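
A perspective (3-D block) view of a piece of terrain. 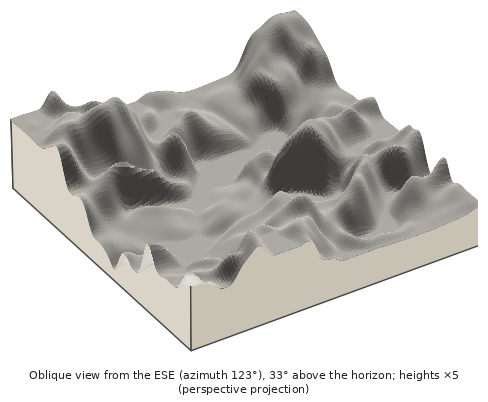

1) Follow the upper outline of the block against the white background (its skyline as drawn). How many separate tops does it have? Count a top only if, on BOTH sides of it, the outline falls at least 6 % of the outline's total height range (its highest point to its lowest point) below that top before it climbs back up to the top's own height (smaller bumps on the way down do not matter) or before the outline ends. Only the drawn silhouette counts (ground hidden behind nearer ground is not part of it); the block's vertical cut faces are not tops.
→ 3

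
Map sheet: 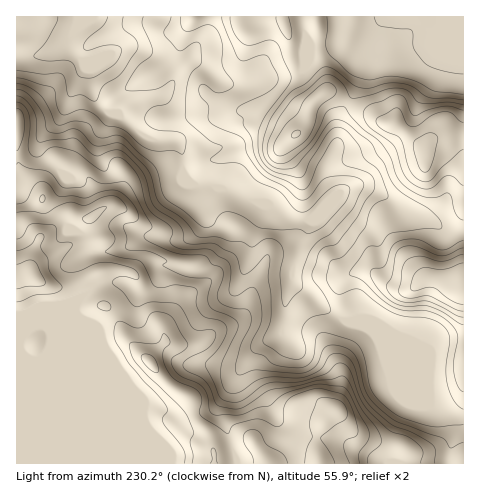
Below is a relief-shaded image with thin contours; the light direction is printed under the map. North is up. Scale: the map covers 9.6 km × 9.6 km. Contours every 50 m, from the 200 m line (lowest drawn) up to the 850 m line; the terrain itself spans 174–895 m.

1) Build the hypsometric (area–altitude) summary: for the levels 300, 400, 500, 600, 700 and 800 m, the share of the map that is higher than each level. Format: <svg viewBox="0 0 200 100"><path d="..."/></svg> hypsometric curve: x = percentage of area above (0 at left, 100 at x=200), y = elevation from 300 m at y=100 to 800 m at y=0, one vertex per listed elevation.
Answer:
<svg viewBox="0 0 200 100"><path d="M187 100l-26-20-44-20-35-20-28-20-43-20"/></svg>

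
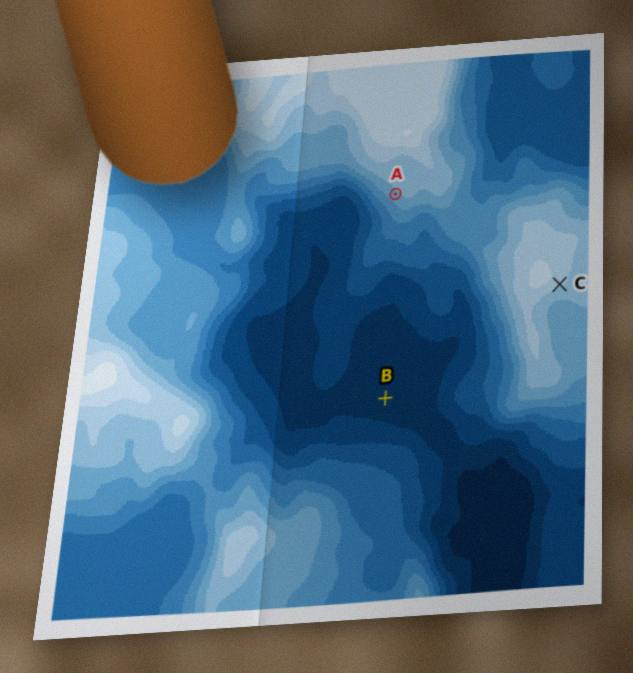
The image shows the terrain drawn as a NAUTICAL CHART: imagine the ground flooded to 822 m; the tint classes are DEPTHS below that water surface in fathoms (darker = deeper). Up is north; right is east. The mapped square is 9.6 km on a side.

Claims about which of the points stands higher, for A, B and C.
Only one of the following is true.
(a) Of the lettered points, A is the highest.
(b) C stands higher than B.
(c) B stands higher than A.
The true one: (b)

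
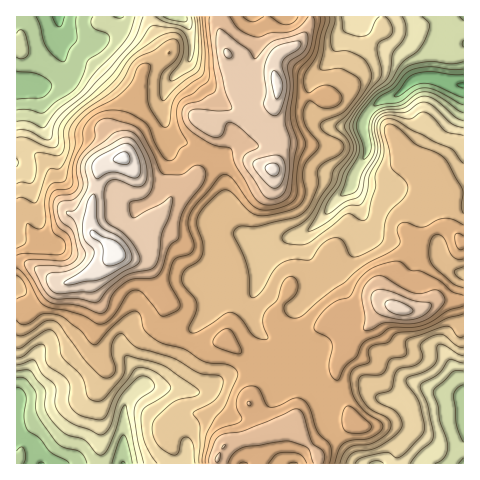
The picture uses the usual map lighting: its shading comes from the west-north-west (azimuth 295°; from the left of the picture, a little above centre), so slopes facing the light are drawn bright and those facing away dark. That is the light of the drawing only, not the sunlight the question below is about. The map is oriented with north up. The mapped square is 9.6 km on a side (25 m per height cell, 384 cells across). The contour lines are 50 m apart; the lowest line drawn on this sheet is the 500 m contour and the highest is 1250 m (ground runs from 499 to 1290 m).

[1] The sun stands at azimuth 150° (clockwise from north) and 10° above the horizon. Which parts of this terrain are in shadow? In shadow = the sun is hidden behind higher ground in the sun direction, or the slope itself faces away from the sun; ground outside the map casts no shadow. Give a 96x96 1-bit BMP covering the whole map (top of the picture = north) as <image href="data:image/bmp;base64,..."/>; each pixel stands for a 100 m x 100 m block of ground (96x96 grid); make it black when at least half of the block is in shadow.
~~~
<image width="96" height="96" href="data:image/bmp;base64,Qk2+BAAAAAAAAD4AAAAoAAAAYAAAAGAAAAABAAEAAAAAAIAEAAATCwAAEwsAAAIAAAAAAAAA////AAAAAAAAAAAAA8AAAAAAAAAAAAAAA+AAAAAAAAAAAAAAA+AAAAAAAAAAAAAAB+AAAAAAAAAAAAAAB/AAAAAAAAAAAABAB/wAAAAAAAAAAABAB/+AAAAAAAAAAABAB//4AAAAAAAAAAAAD///AAAAAAAAAAAAD///gAAMAAAAAABAB/4P4AAeAAAAAADgB/gH8AAeAAAAAAD/x/AD8AAYAAAAAAD///8B8AAAAAAAAAD///+A4AAAAAAAAAB////AQAAAAAAAAAA/Dw/AAAAAAAAAAAAAAA+AAAAAAAAAAAAAAAcAAAAAAAAAAAAAAAAAAAAAAAAAAAAAAAAAAAAAAAAAAAAAAAAAAAAAAAAAAAAAAAAAAAAAAAAAAAAAAAAAAAAAAAAAAAAAAAAAAAAAAAAAAAAAAAAAAAAAAAAAAAAAAAAAAAAAAAAAAAAAAAAAAAAAAAAAAAAAAOAAAAAAAAAAAAAAAPAAAAAAAAAAAAAAAHgAAAAAAAAAAAAAAHgAAQAAAAAAAAAAADAAA4AAAAAAAAAAAAAAAcAAAAAAAAAAAAAAAfAAfwCAAAAAAAAAAfgB/4CAAAAAAAAAAPwD/4OAAAAAAAAAAP///4MAAAAAAAAAAH///wcAAAAAAAAAAB/7AAcB+AAAAAAAAAP4AAAD/gAAAAAAAAP8AAAf/wAAAAAAAAP/AAB//4AAAAAAAAP/gAD//8AAAAAAAAP/wAD//4AAAAAAAAP/wAD//AAAAAAAD4H/wAD/+AAAAAAAD8H/AAD/8AwAAAAAD+B+AAD/5BwAAAAAB/AAAAD/BjwAAAAAA/gAAACfBjgAAAAAAfwAAAAfBgAAAAAAAPwAABAPhgAAAAAAAH4AAAAPxgAAAAAAAH8AAAAH/gAAAAAAAD/wAAAH/wAAAAAAAB/wAAAP/wAAAAAAAB/4AAAP/wAAAAAAAA/4AAAf/wAAAAAAAAPwAAAf/wAAAAAAAAHwAAAf/gAAAAAAAAH4AAA//AAAAAAAAAH8AAA//wAAAAAAAAD+AAB//4AAAAAPAAD+AAB//+AAAAB/AAB/AAB///wAAAD/AAB/AAB///8AAAD+AAB+AAB///+AAAB8AAB+AAD///+AAAAAAAB+AAD///+AAAAAAAB+AAP///+AAAAAAAB+AAf///+AAAAAAAD/wAf///+AAAAAAAB/+Af///8AIAAAAAB//Af///4Af4AAAAA//gf///wA/4AAAAA//wP///wA/4AAAAAf/4////wA/4AAAAAf//////4B/4AAAAAP//////8B/8AAAAAD//7///8B/8AAAAAAf/z///+B/8AAAAAAP+D///+B/8AAAAAAH4D////B/8AEAAAABAD////g/+AMAAAAAAB////wP+AOAAAAAAB////8H+AOAAAAAAB/////D+AfAAAAAAB/////j/AfwAAAAAB/////z+Af8AAAAAB/////7+Af+AAAAAB//////8A//AAAAAA//////8A//AAAAAA//////8A//gAAAAA//////8B//gAAAAA="/>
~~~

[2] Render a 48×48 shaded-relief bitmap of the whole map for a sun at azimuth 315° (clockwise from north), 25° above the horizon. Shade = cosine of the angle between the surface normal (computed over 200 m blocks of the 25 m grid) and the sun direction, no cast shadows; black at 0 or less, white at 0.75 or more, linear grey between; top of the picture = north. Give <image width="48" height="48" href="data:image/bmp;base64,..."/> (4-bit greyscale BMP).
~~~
<image width="48" height="48" href="data:image/bmp;base64,Qk32BAAAAAAAAHYAAAAoAAAAMAAAADAAAAABAAQAAAAAAIAEAAATCwAAEwsAABAAAAAAAAAAAAAAABEREQAiIiIAMzMzAERERABVVVUAZmZmAHd3dwCIiIgAmZmZAKqqqgC7u7sAzMzMAN3d3QDu7u4A////AHd3d4mGWLuYh677VGd2VYqEEjI3hUVmZoeId3iGWLuYh538dWdmZnmWMjIldkVmZpiJh3iFSLuph5zuuId2ZneIZDMiV1Rmd5mZh3d1R7uph4re3Lqod3aJl1VDR2VWd6mZiHdlR7y6mIm8y7u7qXZ5qYiHZ3ZWd7qqmIdlN7y7upq7upiby5eJqpiZiHZmd7u7qph1JbzMy7u8y6iJu6iJmYiJmHZnd5qruqmFIovLu6qrzLmImpiIh2d4iHZmd4mZmqmGMUiqmYiJvLqIiZiYdlZ2d2ZVZmiYiJmHUzV4iId3mqmYiImZdVZmVVVEVTaZiIiIZVVneId2eImYiImqhUZmVVVUVTSamZiHd2Zmd4h3d4mZmZmqlkV3ZmZmZjNqqZl2Z3d3d4mYiImZmIiaqFRWZmZnd0NImZh1V4iHeJq6mImZiIiJqnREVDNGeFQ2iIh0R5mYd4m7qImZmamYmqdTMhADaHZEZ3d1NYmYdmiruYmpmaupmap1MyEBRohkRWZlRXiYd2eKqZq6iKvLmaqYd3YyRaqGQ0VUVWiYh3eJmIm6l4rMuru6qqqWeMuoZEVCNGeIiIiJmImrqHisy8y6qqu5mqqrqXZSEkZnd4iJmHiruYiavN26mZqpiZq8zcqFECREVmeJmHiaupiZq93KmZmZh6zM3u24UjVDRVZ5mIiaqqmYib3cqZiIhry7zdy6hVdkVVV4mIiJqqqpiKvMuph4mMupq8qap3h1VmZ4mIiImrzKmJqruph4mrqpibuZmZl1ZmZ4iIh3d4vcqZmqqpmIq5m7mLuYmZqWVVZ4iIdmVUa+yZqqupqqqom8ubp3iJqoZUV4iIZDRDJs66qqupmqqZq93Mt2eImpdTNXiIdSEzIX3suqqpmZmKrO7e2GeHeKl1M1eJl0IkMRfe26mZmYiKrN3e2VZ2VpqXVEeJmGMkVBGN7KmZmIiKq8zdyVVmRYqpdleJmWMkZkA87KmZmIiKq7zu2nZmRHqql3iaqoQTVlEI/7mIiIiKq7zv/bl2VXqqqYmrvKYiRlIC39mJmYh5mrzv/+23VnmqmHiru6hDVnUQn9qJmpmKqs3d3e7ZZomph2aJmZdVZ4hDncqJmaqrqs3dy7zKd4qod2Z5mYdWeIdFvdqZmZq7q97/7Lq6mJu6mHeJmYZWd2QSz/yqqYmrq97//supmJzMupmImXQ1d1MAX/7cuYmbu87//+yph5zty6mYmnIVeHYQB9//ypmbu7zf//25h4ztzLqZm5MUiYhhACjv66mZmaq97/7ahmvu3LqZq6QUipmGEABc26mHeIib3u/shlbO7bqIq6UjaqmYZBAEeHVWZ4iavN/+uFNs/bl3q6UhN6qZhlMSNERHd4mqq87/25Uo7smHnLYgA4qph2VUVWZnd4mqqr3v7clH3cqIrNtyAVmpl2Zmd4iId4mqmZvO7dyJ3cqZq93YIDiamHZmd4h4h3mqmIm93My87bmJqrzcYSWKqYdneIiJh3mqqYmsyqzv7aiJqqrNkhR5qod3iIiA=="/>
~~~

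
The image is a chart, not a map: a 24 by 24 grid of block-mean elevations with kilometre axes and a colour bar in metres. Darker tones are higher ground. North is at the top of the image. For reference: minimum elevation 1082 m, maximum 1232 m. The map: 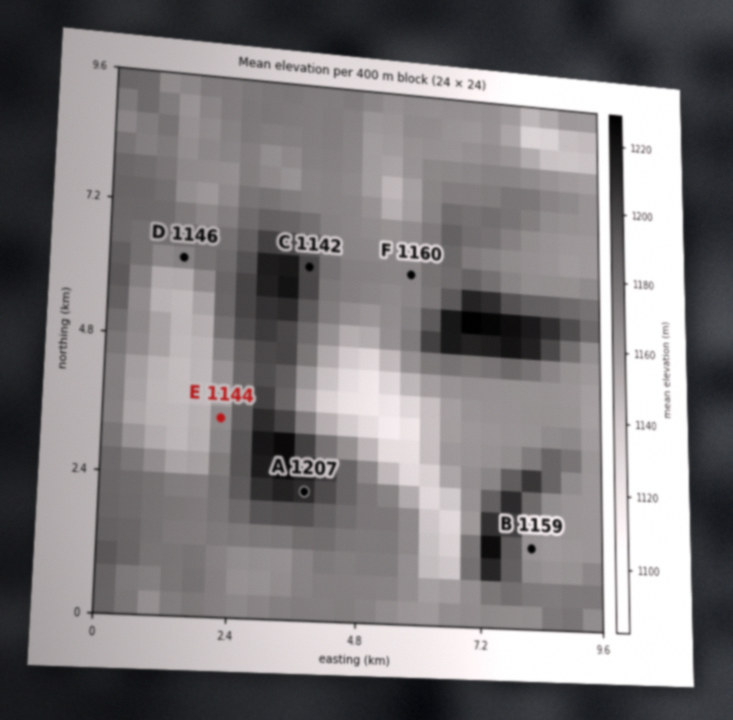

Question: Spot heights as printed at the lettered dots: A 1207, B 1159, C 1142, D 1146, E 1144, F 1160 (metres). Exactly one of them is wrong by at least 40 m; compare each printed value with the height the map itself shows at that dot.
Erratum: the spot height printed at C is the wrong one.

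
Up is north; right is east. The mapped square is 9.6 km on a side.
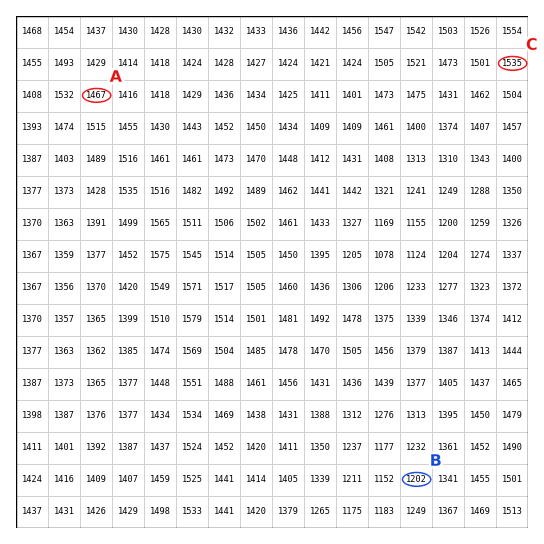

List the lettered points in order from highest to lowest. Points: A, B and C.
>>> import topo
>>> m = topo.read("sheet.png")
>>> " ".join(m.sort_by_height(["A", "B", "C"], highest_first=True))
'C A B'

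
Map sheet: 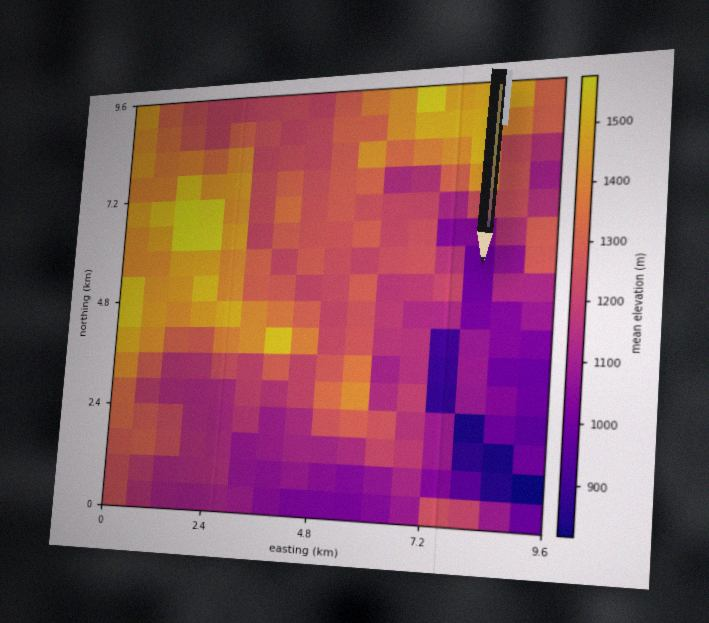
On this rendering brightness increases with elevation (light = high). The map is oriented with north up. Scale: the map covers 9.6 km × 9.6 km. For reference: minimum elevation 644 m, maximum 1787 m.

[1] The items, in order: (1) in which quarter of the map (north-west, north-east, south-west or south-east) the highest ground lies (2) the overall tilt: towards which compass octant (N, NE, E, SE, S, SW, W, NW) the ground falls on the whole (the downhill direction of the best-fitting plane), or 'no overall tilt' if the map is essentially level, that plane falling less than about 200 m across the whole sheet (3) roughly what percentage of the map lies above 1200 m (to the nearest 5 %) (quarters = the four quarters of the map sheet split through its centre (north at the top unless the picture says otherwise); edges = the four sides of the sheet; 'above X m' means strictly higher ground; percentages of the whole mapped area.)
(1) The highest point lies in the north-west quarter of the map.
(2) The general tilt is down to the south-east (the land rises towards the north-west).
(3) Roughly 60 % of the ground is higher than 1200 m.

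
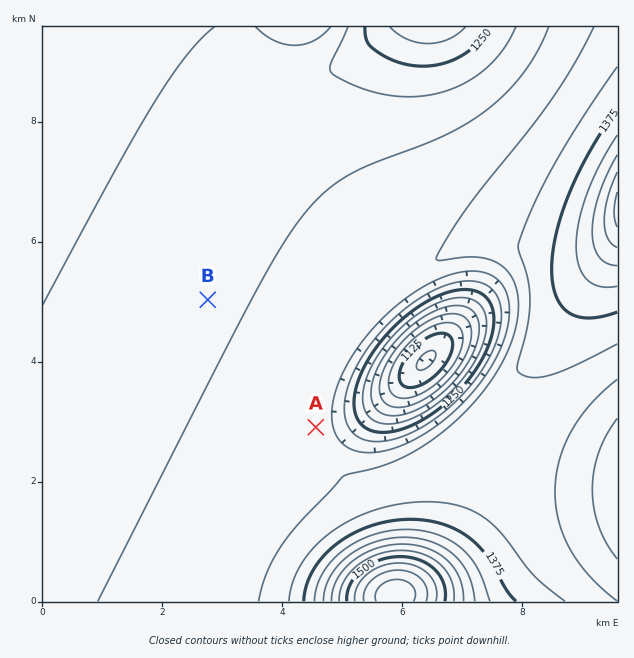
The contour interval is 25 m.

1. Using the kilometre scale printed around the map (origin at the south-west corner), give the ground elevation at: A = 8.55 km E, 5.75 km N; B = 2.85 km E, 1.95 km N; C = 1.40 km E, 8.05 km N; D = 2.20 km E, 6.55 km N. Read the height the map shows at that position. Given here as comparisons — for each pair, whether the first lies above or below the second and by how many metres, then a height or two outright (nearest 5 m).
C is below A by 100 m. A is above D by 90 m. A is above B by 70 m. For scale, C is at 1275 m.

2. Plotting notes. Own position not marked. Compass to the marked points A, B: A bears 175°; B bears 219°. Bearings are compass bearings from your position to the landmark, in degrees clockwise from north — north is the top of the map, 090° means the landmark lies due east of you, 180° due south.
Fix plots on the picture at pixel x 295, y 192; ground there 1295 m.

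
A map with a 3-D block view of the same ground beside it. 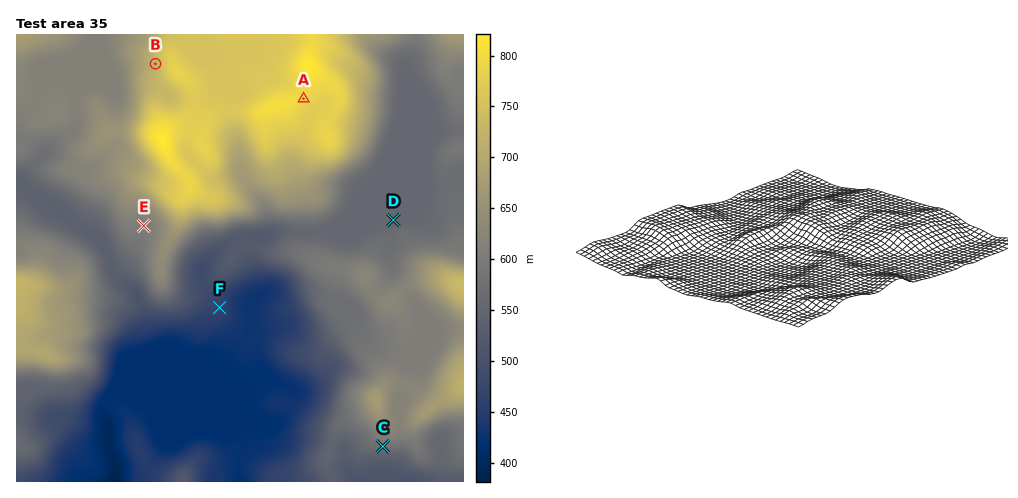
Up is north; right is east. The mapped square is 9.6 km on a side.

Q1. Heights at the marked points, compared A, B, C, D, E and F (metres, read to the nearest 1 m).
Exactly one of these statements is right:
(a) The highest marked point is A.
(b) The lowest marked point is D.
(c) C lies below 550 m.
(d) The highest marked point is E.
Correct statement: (a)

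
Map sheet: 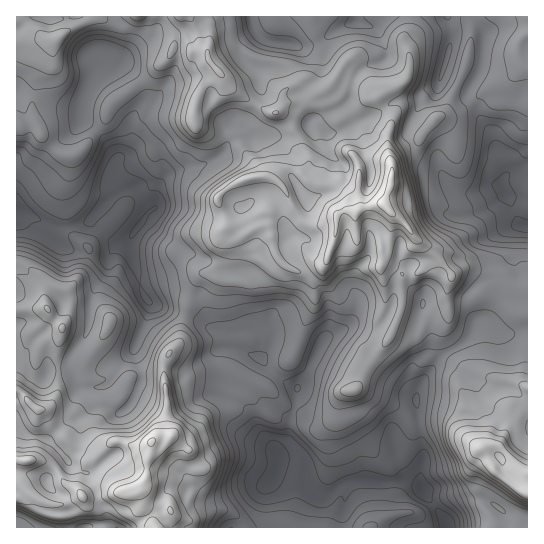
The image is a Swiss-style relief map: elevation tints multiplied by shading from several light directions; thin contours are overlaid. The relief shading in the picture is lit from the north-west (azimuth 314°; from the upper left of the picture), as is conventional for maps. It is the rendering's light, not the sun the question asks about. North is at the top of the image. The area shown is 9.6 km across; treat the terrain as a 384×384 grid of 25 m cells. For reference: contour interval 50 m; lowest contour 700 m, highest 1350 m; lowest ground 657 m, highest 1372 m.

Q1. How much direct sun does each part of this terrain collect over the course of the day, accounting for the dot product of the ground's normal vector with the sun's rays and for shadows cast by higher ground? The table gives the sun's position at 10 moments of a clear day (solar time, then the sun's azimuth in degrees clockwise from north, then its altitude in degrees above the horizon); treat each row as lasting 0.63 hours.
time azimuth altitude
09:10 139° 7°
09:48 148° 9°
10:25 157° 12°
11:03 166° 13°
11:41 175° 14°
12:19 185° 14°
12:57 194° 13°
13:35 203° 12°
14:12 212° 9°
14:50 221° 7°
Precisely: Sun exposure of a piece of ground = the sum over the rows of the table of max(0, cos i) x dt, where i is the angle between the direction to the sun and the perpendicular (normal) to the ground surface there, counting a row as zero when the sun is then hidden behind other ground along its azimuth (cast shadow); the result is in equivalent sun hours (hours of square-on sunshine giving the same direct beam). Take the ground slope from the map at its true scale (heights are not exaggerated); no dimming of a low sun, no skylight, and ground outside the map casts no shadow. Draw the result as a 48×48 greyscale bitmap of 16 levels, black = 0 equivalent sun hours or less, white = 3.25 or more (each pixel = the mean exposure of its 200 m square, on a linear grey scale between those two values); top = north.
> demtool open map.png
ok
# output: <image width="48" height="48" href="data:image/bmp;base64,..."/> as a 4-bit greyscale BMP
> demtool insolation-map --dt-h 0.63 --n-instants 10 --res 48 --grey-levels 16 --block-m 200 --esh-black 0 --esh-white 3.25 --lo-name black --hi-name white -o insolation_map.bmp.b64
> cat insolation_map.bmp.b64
<image width="48" height="48" href="data:image/bmp;base64,Qk32BAAAAAAAAHYAAAAoAAAAMAAAADAAAAABAAQAAAAAAIAEAAATCwAAEwsAABAAAAAAAAAAAAAAABEREQAiIiIAMzMzAERERABVVVUAZmZmAHd3dwCIiIgAmZmZAKqqqgC7u7sAzMzMAN3d3QDu7u4A////AHz///2v+TKaeL3GM0MhEQIiert0d3ZTRf+4evy8qXVjJHlSEAARASIAAlU23Kc0jMliOqfe2oQTV1IRAAARIjMQAAAHu5Z8/3MChRRUV4Y1aZUzEBNFZjIQAAEkaarf9jNWMAIwAVZ3i7llVDRmiYZEZkVrzf/8Vr3HAFQiJGd5h4mphkRWiru7qJhXiu+UY0VBE0ZSV5u81TZ3ZUVpu6mYZYh4vLpFMAACdTR7dojJVDM0ZnedyqqXVnm7ymZlAQA1QyERABRmIzJHiczsrNypd4mqhRAAI0mXMzEAAAABAkWKv+uFeqzcmoZ3MAAANJq4VBAAAAAAADZ5uXhUV3iby2NVIQACRaYUQSIQAAJCABJGdpcjWM7bqDNUQxASNGAAMiIjEAVDQzRVeGMjR73Jd2ZVVCMxFgAANFVDMjUzVVRmZDZ2QhFIiIhmUzRVUwEjRVQzEkRENVVTEXy2QyNZupmVM1QhAEVmVFZSADWZZDMhE2iVMiNHvLiXMhEAAGaIlEZ1ECJIhzIlZkRmMiJFqsyYURESI2dotzaXQiEDRFZmZkRnUxEkaXmqtzM0REZ2iFR4ZCEAE1ZlZmVoh1MkNnV5uVRVdoenFlRFQgAAR4mHd2ZqyqdVZIZXmHZoiFZzFVMAEAAkZ5qqqoeLzLlkdXZHdquYZTISZUIAABVkWKvN/+7KnId3h2d3h3iGZmU0RVIBEUZmm7zLrO/bzImauIy5vIVmZVVAATIBEUZ3iXVme8zJ/s3tqIv7eJdlM0IAAAAAEleXMlmauZZIjO6Wh1VoQVUyJAAAABQQE0eFSMyqh2RlOb3GZ623VDIiMQAAACMyIjM3u7qpd1RDRpmXWIyDEQAAAAAAAAFXURFHdmh3l1Z4dYd4e9UQASIAABABMxJHdBERJEREVmiFZ4maz3EQAAIgAhJXeIQkZTEiJHYzVmhSNGet1iMQEjIjNnmZmIhCNVRlZod3VGg0IAAUREQjMzMyNKiImoZUI2d2MRa6mJVHYhIQSFQzNFQ0Zpd3iphVZ4hUIQA5y2J1RCMxRkREV4dnRIiKu7llaZeGQhAAABVEMQQkVDRVaIh3ZXq7qrqGaJipdjEQAAAjEGgUQTZmZ3dmeezWEWq7uGiZumMgAAEgA0EBESaXZmdmmvuWIAXdqYmc/XQxESMxEQABIyOJdmaJqndFUQXLiYmsuURFaIYyRjEBJUFZhmeZeDVEVEaJl2ZVZYmJreh4dUVDI3IUZWjMqjVWdlRZuGRDRp7ccRV5h1Wac1MAE1iIh1V5qFMUioZDNnrGEkVVZmdmipQQFTZ3h4iauVMQFpllNJljNCNkJnYzNapABWNXiKmrllQxE5yoh5UhIhESAWUgACiCE4Q1eZmIZERDNWe5mVESVUIAATdhAUZ2InVFdniIiGVXmFN3dTIzEAAAIhIzJURnQlRFZWd3vdzv2WQ0ETNBAAAVQgAAJTNXUzUzRzQhO//9zJZmUzVSA2eHZAAAERM0VUZkM1EAAVmIz8qtlURDNneId0ATIQAiJViXZw=="/>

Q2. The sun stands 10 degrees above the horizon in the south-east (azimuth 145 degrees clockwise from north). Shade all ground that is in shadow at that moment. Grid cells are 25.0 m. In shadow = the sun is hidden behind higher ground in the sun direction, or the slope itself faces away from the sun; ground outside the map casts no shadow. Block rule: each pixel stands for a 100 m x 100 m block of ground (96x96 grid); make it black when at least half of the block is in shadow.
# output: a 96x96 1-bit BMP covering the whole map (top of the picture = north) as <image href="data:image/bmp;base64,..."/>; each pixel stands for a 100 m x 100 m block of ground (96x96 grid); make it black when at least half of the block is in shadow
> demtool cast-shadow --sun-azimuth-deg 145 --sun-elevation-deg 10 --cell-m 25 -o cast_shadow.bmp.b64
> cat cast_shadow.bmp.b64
<image width="96" height="96" href="data:image/bmp;base64,Qk2+BAAAAAAAAD4AAAAoAAAAYAAAAGAAAAABAAEAAAAAAIAEAAATCwAAEwsAAAIAAAAAAAAA////AAAAAAAAAAAAAAAAB4AAPwAAAACAAAAAx+AAPgAAAAAAAAHA7/gAPgAAAAAAAAfg7//gPAAAAAAAAAfx///8EAADgAAIAA/w///+AAAHEMAAAA/gH///wAAGGPgAAAfAH/+H4AAAMf4AAAMAD/8BgAABc/8AAAAAAHAAAAAAc/8AAAAAAAAEcAAA8/8AAAAAAAAP8AEA4/4AAAAAAAAP4AHwnfgAAAAAAAAPwAP4HHAAAAAAAAAFiAf8DgMAAAAAAAABjgT4D/+AAAAAAAAB3+DgD//AAAAAAAAD//DAD//8AAAAAAAD//CAD//+wAAAAAAP/+AAD//+4AABgAAP/8AAD//44AABwAAf/4AAD//w8AADwAAf/wAMD//wcAAHwAAf/AB+H//wAAAP4AA/+Dh/H//wAAAP8AA/8Dj/H//wAAAP/gA/4AH/A//wAAAH/wB/wAP+A//wAAAD/gB/wA/AA//gAAAD/gB/wD8AA//gAAAD/gA/4P4AA//gAAAD/wA//P4AAP/wAwDj/wAA/HgAAD/4AADj/4AAeHAAAA/8AAAD/4AAEGAABA/+AAAB/8AAAAAABw//AAAA/+wAAAADBw//AAAAf+wAAAABg4f+AAAAP+YAAAABw4f+AAAAH/YAAAAAw8f+AAAAAPIAAAD4w+f+AAAAAPEAAAD8A8/+AAAAAHAAAAD4A4/+AAAAAHAAAAA4Ax/wAAAAAAAAAAAwQB/gAAAAAAAAAAAA4N/AAAAAAAAAAAAB8P+AAAAAAAAAAAAH+P8AAAAAAAAgAAAf/P+A+AAAgHAAAAD/+P/A8AABwDAAAAD/8H/gAAABwDAAAB//4DP4AAAD4DAAD///wAf4AAAD4BAAB///nAf8AAAD4AAAgf//vgf/EAAB8AAD8P//PAf//AAA8AAD+H78AAf//AAA4AAH+Dj4AAP/8AAB4AAH4ADgAAP/+AAB8AACAADAAAP/+AAD/wAAAAAAACP/+AAD//gAAAAAAAP//AAD//gAAAAAAAf//gAB/vgAAAAAAAP//4AB/3wAAAAAAAH//+AB/3wAAAAAAAH///8Af/wAAAAAAAA///8AP3wAAAAAAAA////wP3wAAAAAAAAf///4fv4AAAAAAAAP///gf/4AAAAA8AAH///w//wAAAAA+AAPD//wf/wAAAAAfAAEB/8Af/wAAAAAfAAAB/gAf/wwAAAAPAAAA8AAf/wwAAAAGAAHAAAAf/w4AAAAAwAPgAAAL/4eAAAAAwAfgAGAD7wfgAAAB4AfgAOABwAfgAAAB8A/gAeABgAfgAAAB+A/wAcAAAAfxAAAB/g/wAbAAAAPxgAAB/w/4ATw4M4D4wAAB/4fwAD48P+D44AAA/8PAAH/8P+B4YAAAf/GAAB/+H+B8cAAAH/gAAA/+D+B8MAAAB/xAAP//h+A8MAAAAP5AA///w+A+MAAAAH70A///84A+PgAAAB78B////4AePwDAAA78B/Af/8AeP5HwAAAABwAf/+AeD4f4AAAAAgAP//gYAQf+AAAAAAAB5/gQAA="/>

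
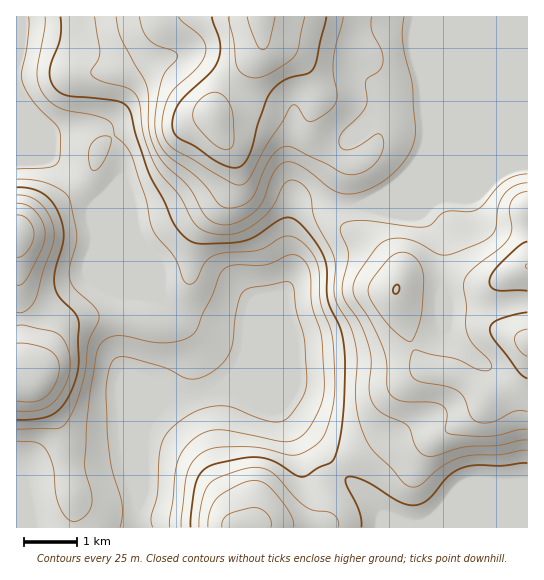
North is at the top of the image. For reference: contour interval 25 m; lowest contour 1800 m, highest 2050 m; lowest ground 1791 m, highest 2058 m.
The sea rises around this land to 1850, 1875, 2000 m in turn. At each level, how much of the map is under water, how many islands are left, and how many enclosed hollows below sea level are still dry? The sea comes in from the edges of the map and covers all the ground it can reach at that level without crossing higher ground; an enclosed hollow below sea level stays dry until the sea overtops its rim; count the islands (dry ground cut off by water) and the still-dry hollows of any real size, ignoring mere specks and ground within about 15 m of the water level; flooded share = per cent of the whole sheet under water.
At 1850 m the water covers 30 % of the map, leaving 0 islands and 0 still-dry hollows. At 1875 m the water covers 39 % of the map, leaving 0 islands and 0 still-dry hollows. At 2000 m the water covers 94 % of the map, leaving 0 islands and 0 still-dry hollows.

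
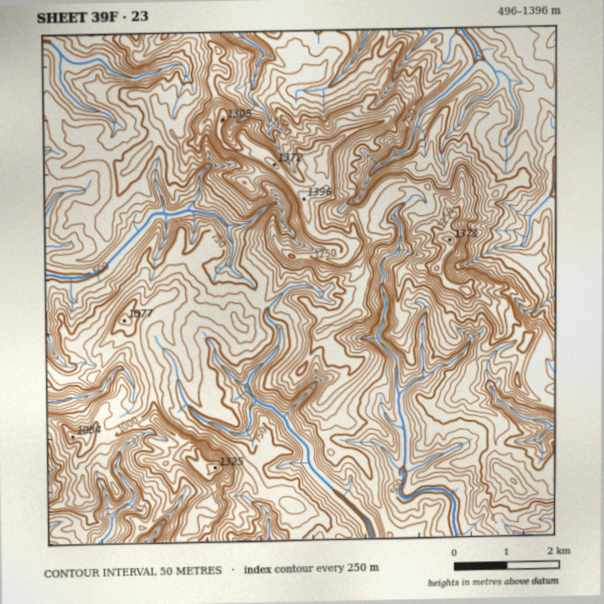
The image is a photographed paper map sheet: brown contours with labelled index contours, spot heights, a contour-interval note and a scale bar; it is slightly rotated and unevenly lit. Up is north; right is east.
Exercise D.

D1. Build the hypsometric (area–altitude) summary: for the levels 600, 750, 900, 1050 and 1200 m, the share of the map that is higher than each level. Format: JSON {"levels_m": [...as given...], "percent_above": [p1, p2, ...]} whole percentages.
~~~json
{"levels_m": [600, 750, 900, 1050, 1200], "percent_above": [86, 58, 29, 13, 5]}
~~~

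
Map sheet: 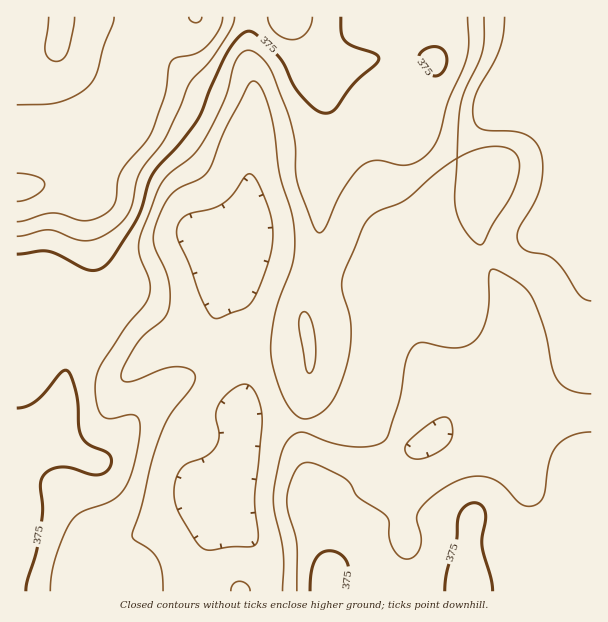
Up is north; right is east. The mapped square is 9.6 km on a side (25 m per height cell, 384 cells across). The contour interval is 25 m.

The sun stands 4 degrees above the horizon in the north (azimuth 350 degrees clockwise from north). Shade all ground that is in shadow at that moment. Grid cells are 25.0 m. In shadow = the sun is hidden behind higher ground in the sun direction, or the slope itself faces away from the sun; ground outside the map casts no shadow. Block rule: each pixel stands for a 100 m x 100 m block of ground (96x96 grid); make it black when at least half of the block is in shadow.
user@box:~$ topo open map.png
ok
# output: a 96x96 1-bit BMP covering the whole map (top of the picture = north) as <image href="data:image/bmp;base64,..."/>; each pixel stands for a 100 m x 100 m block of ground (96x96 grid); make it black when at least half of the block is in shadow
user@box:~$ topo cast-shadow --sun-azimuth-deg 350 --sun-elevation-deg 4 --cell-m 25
<image width="96" height="96" href="data:image/bmp;base64,Qk2+BAAAAAAAAD4AAAAoAAAAYAAAAGAAAAABAAEAAAAAAIAEAAATCwAAEwsAAAIAAAAAAAAA////AAAAAAAAAAAAAAAAAAAAAAAAAAAAAAAAAAAAAAAAAAAAAAAAAAAAAAAAAAAAAAAAAAAAAAAAAAAAAAAAAAAAAAAAAAAAAAAAAAAAAAAAAAAAAAAAAAAAAAAAAAAAAAAAAAAAAAAAAAAAAAAAAAAAAAAAAAAAAAAAAAAAAAAAAAAAAAAAAAAAAAAAAAAAAAAAAAAAAAAAAAAAAAAAAAAAAAAAAAAAAAAAAAAAAAAAAAAAAAAAAAAAAAAAAAAAAAAAAAAAAAAAAAAAAAAAAAAAAAAAAAAAAAAAAAAAAAAAAAAAAAAAAAAAAAAAAAAAAAAAAAAAAAAAAAAAAAAAAAAAAAAAAAAAAAAAAAAAAAAAAAAAAAAAAAAAAAAAAAAAAAAAAAAAAAAAAAAAAAAAAAAAAAAAAAAAAAAAAAAAAAAAAAAAAAAAAAAAAAAAAAAAAAAAAAAAAAAAAAAAAAAAAAAAAAAAAAAAAAAAAAAAAAAAAAAAAAAAAAAAAAAAAAAAAAAAAAAAAAAAAAAAAAAAAAAAAAAAAAAAAAAAAAAAAAAAAAAAAAAAAAAAAAAAAAAAAAAAAAAAAAAAAAAAAAAAAAAAAAAAAAAAAAAAAAAAAAAAAAAAAAAAAAAAAAAAAAAAAAAAAAAAAAAAAAAAAAAAAAAAAAAAAAAAAAAAAAAAAAAAAAAAAAAAAAAAAAAAAAAAAAAAAAAAAAAAAAAAAAAAAAAAAAAAAAAAAAAAAAAAAAAAAAAAAAAAAAAAAAAAAAAAAAAAAAAAAAAAAAAAAAAAAAAAAAAAAAAAAAAAAAAAAAAAAAAAAAAAAAAAAAAAAAAAAAAAAAAAAAAAAAAAAAAAAAAAAAB4AAAAAAAAAAAAAAB8AAAAAAAAAAAAAAB+AAAAAAAAAAAAAAD/P+AAAAAAAAAAAAD/f/gAAAAAAAAAAAD///wAAAAAAAAAAAD////AAAAAAAAAAAD////gAAAAAAAAAAD/B//gAAAAAAAAAAD/Af/wAAAAAAAAAAD+AD/wAAAAAAAAAAAcAAf4AAAAAAAAAAAAAAP4AAAAAAAAAAAAAAP4AAAAAAAAAAAAAAf4AAAAAAAAAAAAAAf4AAAAAAAAAAAAAA/4AAAAAAAAAAAAAA/4AAAAAAAAAAAAAA/4AAAAAAAAAAAAAA/4AAAAAAAAAAAAAAf4AAAAAAAAAAAAAAPgAAAAAAAAAAAAAAGAAAAAAAAAAAAAAAAAAAAAAAAAAAAAAAAAEAAAAAAAAAAAAAAAEAAAAAAAAAAAAAAAOAAAAAAAAAAAAAAAOAAAAAAAAAAAAAAAOAAAAAA4AAAAAAAAeAAAAAB8AAAAAAAB+AAAAAB8AAAAAAAB/AAAAAB8AAAAAAAD/AAAAAB+AAAAAAAD/gAAAAA+AAAAAAAH/gAAAAAcAAAAAAAH/wAAAAAAAAAAAAAD/4AAAAAAAAAAAAAD/4AAAAAAAAAAAAAB/wAAAAAAAAAAAAAA/wAAAAAAAAAAAAAAfgAAAAAAAAAAAAAAEAAAAAAAAAAAAAAAAAAAAAAAAAA="/>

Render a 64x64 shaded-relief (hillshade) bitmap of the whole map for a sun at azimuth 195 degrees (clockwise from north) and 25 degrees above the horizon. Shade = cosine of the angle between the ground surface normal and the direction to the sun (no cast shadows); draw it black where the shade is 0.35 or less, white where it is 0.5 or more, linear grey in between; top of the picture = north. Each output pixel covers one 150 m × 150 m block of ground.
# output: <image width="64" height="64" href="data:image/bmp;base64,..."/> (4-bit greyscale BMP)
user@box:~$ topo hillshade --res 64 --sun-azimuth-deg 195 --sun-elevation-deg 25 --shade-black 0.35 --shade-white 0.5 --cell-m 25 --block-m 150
<image width="64" height="64" href="data:image/bmp;base64,Qk12CAAAAAAAAHYAAAAoAAAAQAAAAEAAAAABAAQAAAAAAAAIAAATCwAAEwsAABAAAAAAAAAAAAAAABEREQAiIiIAMzMzAERERABVVVUAZmZmAHd3dwCIiIgAmZmZAKqqqgC7u7sAzMzMAN3d3QDu7u4A////AHdmZnd2ZmZmZmd3d2VVeJqYd3d3d3d3iIdlVmd3d3d3h3ZndmZmZmZmZndmVEVomZd3d3dmZnd4h2VVZ3d3d3eId3d3ZlVmZmZmZlQzNXmph2ZmZmZmZ3d2VVVnd3d3d4h3d3d2ZmZmZVVVVDNGial2VVVVZmZnd3ZVVmd3d3d3h3eIiHd2ZmVVVVVURFeaqXVERFVmZ3d3dmZmd3d3d4h3d4iIiId2ZVVVZmVWeKu6dUREVWd3eIh3dmd3d3d3iHd3eJmZmIdlVVVmZmeJvLqGREVWd3iIiIh3d3ZmZneId3d4mqqph2VVVmd3d4q8yoZUVWZ3d4iIiHd2ZlVWd4h3Zniau7qYZlVmd3d4mry5dlVmZ3d3d4d3ZmZVVVZ3iHZmeJq7uph2Zmd3d3iJq6hmZmd2ZmZmZmVVVVVWZ3iIZmZ4mru6mHZmd3d3eImZh2Znd3ZlVVVVRDMzRWZ3iIhmZ4mru7qYdmd3iId4iIh2Znd3ZlVEREQzIiNFZ3iIh3d4mru7qYd3d4iIiHiIh3ZmZmZVVERERDMiI0VneIh3iZqruqmYh3d3iIiIiIiHZVVVRERFVVVEQzM0Vmd4h3aZqrqpd3d3d3iIiIiIiIdlQzMzNEVmZVVERFVmd3d2ZomaqYZUVWd3iIiIiHiIh1MiERI0Vmd2ZmZmZ3d3d2ZVZ4iHZDM0ZniIiIh3d4h2UyIiIzVnd3d3d3d4iHd2ZVVVZ3dUMzRWeIiId3d3iHdlREREVmeIiId3iIiHd2ZVVURWZmVDNFZ3iZh3d3eIiHd3dmZmd4iIiIiId3d3ZlVVRFVmZURERWeJmYd3d4iZqqqYd3d3eIiIiHd3d3dmVURVVWZVVENEZ4mZmId4iau7u6mHd3d4iIiId3d3d2ZUQ1VVVVVUQzRWiZmZiIiau8u6mYh3d3iIiIiHd4h3ZVRDZmZlVVVUQ0VniZmZmZq7uqmYiIiIiIiIiIiIiIdlVER3dmZmZmZURFZniJmZqrupmIiIiIiHd3eIiJmYh2VVVXd3dmd4h2VEREVniJmqqpiHd3iIiId3d3eIiZiHZVVVd3d2Z4mZh1RDM0VniZqpmId3d4iIh3ZmZneIiIdmVWZ3d3ZniZmYdlRERVZ4iZmYd2Z3eIiHdmZWZneIdmVVZnd3dmeImZmYd2VVVmeIiZh3Zmd3iHd2ZmZmZ3dmVVZmd3d2Z3iZqqqYd2ZmZneIiHZmZneId3dmZmZ3dmVVVmZ3d3d3d4mquqmHZmZmZ4iIdmVmd4iHd3d3d3dmVVVWZnd3d3d3iZqqmHZmZmZneIdmVVZ3iId3d3d3d2ZVVWZmd3d3d3eImamHZmZmZmd3d2VVVmeIh3d3d3iHdlVVZmZ3d3iIiIiIh2ZVZnd3d3ZmZVVWZ3iHd3d3eId1VVZmZnd3iIiIh3d2VVVnd3d3dmZmZmZ3d3d3d3eIh2VEVmZliIiImZmHdlREVmd3d3d2ZmZ3d3d3d3dnd4iHVDRVVVWIiJmqmYdlQzNWd3d3d3dneIh3d3dmZmZniHZDM0VERaqZqrupl2QyI1Z3d3d3d3iIiIiHd2ZmZneIdTM0RERVy7vMzLqYZDI0Vnd3d3d4iJmIiIh3ZmZmeJh1Q0RVVVXt3d7t3LmGQ0Vnd3d3d4iZmYiIiIh3ZmeJmHVVVVVVZv/u7+7dy6hlVnd3d3d4iZqpiHeIiIh3eJqph2ZmZVZm////7d3cuYd3eIiHd3iJqqmHd4iJmIiImqmIiIdmZmfu/+7czMu5mIiJiIh3iJq7qYiIiJmZiImqqpmZiHZmd93u3LqqqZiImaqpmIiIm8upiIiZmZmYiZqpmZmYd3d3u7y7mYiHd3iau7qYiImszKmIiZmZmZmJmZmZmYiHd3eImZmId3ZmeKvMupiIibzLqIiJmaqqqZmIiZiIiHd3d2ZneHd3d3eJvMy6mIiJvLqYeImaqruqqYiIiId3d2d3VVZ3d4iIiau8y6mHeJq7qYd3iJqru7uph3dmZ3ZmZndVVmd4iImavMzLqXd4maqYd3eImqu7u7qHVURVVWZmd2ZmZ3eIiau8zLuod3iJqph3iImaqqqqqYZDIiNEVWd3d3d3d3iImru7uqmHeImqmYiZmZqqmZmZdTEAASNFZ3d3d3d3d3iJmaqqqYiIiaqpmamZmZmIiIh1MQAAEkVnd4iIh3d3d4iIiZqpmYiZqqqqqZiIiHd3d2UxAAEjRWZ3mZmYiHd3d3iJmZmZmZq7u6qph3d3d3d3ZUMyIzRVZneqqqmYiHd3eIiIiJmZqry7upiHd3d3eIdmVVVVVWZnd6u7qqmIh3d3iIiIiZmrzMy6qYh3d3iImHd3d2ZmZ3d3u7u7qZiHd3d3iIiIiKvNzLqZiIiIiJmpmIiId3d3d3eqq7qpiHd3dmeJmYd4rN3LqYiJmZmZqqqZmZmIh3d3d5mqqpmHd3dmZ5u6h3m93bqHd3iJmZmqmZmamZiIiHd3iZmZiHd3d2Z4rMuYis7tuYZmZ3iImZmHeJmZmYiIh3eIiIiHd3d3d4m8zLqs7/65hmVWZ3eId2ZneIiZmYiId3iIh3d3iIiImrzMu83//sqHZlZmZndmVVZmd4mZmIiHd3d3d3iIiZmru7u7zf/9yph2ZmZmZmZVVVVmeJmYiId3d3d3d4iJmaqqqpms3dy5h3ZmZnd3ZmZVVVZ4iIiHd3d3d3d3eIiZmqqZiJq8u6mHdmd3d3d2ZmVVVneIh3d3"/>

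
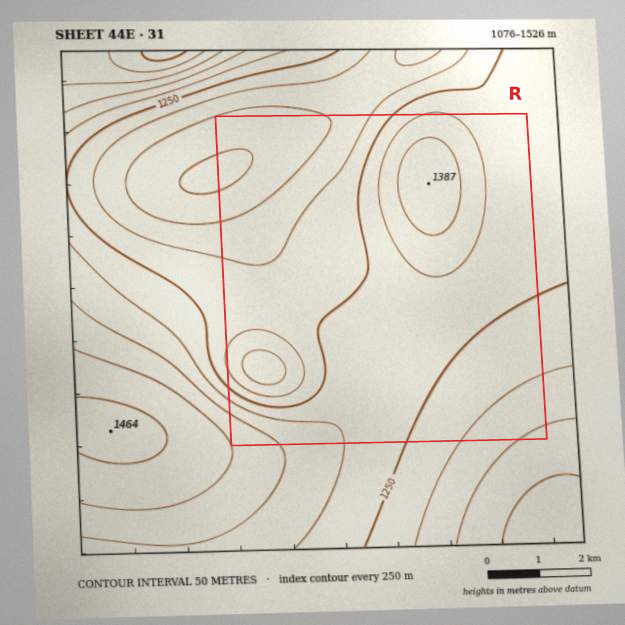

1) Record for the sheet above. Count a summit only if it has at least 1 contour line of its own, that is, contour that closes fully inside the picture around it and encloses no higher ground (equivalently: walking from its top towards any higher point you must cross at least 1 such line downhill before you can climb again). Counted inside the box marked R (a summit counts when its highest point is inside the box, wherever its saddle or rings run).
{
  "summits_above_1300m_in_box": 1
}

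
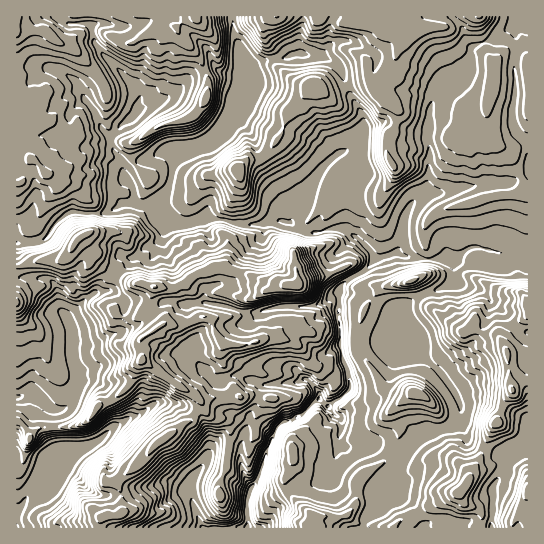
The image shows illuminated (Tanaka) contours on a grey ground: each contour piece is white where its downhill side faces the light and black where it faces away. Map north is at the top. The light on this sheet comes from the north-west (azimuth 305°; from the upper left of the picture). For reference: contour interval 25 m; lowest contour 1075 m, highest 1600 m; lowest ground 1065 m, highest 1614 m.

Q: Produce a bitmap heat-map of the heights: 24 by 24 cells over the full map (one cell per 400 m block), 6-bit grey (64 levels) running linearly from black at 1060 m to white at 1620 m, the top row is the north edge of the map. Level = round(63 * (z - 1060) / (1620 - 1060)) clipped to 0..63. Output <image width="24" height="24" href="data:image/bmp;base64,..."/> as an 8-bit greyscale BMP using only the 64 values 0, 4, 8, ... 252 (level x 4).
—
<image width="24" height="24" href="data:image/bmp;base64,Qk12BgAAAAAAADYEAAAoAAAAGAAAABgAAAABAAgAAAAAAEACAAATCwAAEwsAAAABAAAAAAAAAAAAAAEBAQACAgIAAwMDAAQEBAAFBQUABgYGAAcHBwAICAgACQkJAAoKCgALCwsADAwMAA0NDQAODg4ADw8PABAQEAAREREAEhISABMTEwAUFBQAFRUVABYWFgAXFxcAGBgYABkZGQAaGhoAGxsbABwcHAAdHR0AHh4eAB8fHwAgICAAISEhACIiIgAjIyMAJCQkACUlJQAmJiYAJycnACgoKAApKSkAKioqACsrKwAsLCwALS0tAC4uLgAvLy8AMDAwADExMQAyMjIAMzMzADQ0NAA1NTUANjY2ADc3NwA4ODgAOTk5ADo6OgA7OzsAPDw8AD09PQA+Pj4APz8/AEBAQABBQUEAQkJCAENDQwBEREQARUVFAEZGRgBHR0cASEhIAElJSQBKSkoAS0tLAExMTABNTU0ATk5OAE9PTwBQUFAAUVFRAFJSUgBTU1MAVFRUAFVVVQBWVlYAV1dXAFhYWABZWVkAWlpaAFtbWwBcXFwAXV1dAF5eXgBfX18AYGBgAGFhYQBiYmIAY2NjAGRkZABlZWUAZmZmAGdnZwBoaGgAaWlpAGpqagBra2sAbGxsAG1tbQBubm4Ab29vAHBwcABxcXEAcnJyAHNzcwB0dHQAdXV1AHZ2dgB3d3cAeHh4AHl5eQB6enoAe3t7AHx8fAB9fX0Afn5+AH9/fwCAgIAAgYGBAIKCggCDg4MAhISEAIWFhQCGhoYAh4eHAIiIiACJiYkAioqKAIuLiwCMjIwAjY2NAI6OjgCPj48AkJCQAJGRkQCSkpIAk5OTAJSUlACVlZUAlpaWAJeXlwCYmJgAmZmZAJqamgCbm5sAnJycAJ2dnQCenp4An5+fAKCgoAChoaEAoqKiAKOjowCkpKQApaWlAKampgCnp6cAqKioAKmpqQCqqqoAq6urAKysrACtra0Arq6uAK+vrwCwsLAAsbGxALKysgCzs7MAtLS0ALW1tQC2trYAt7e3ALi4uAC5ubkAurq6ALu7uwC8vLwAvb29AL6+vgC/v78AwMDAAMHBwQDCwsIAw8PDAMTExADFxcUAxsbGAMfHxwDIyMgAycnJAMrKygDLy8sAzMzMAM3NzQDOzs4Az8/PANDQ0ADR0dEA0tLSANPT0wDU1NQA1dXVANbW1gDX19cA2NjYANnZ2QDa2toA29vbANzc3ADd3d0A3t7eAN/f3wDg4OAA4eHhAOLi4gDj4+MA5OTkAOXl5QDm5uYA5+fnAOjo6ADp6ekA6urqAOvr6wDs7OwA7e3tAO7u7gDv7+8A8PDwAPHx8QDy8vIA8/PzAPT09AD19fUA9vb2APf39wD4+PgA+fn5APr6+gD7+/sA/Pz8AP39/QD+/v4A////ACxMcKSsmHBQMEQgLFiUlIh4gIiIkJiUvCwwVIygmHRIQHA0OGh4cHh0cHiYtKiQtDgsOHCkpIBQQGRMMHB0aHB4dHiMqLSUpFAwMDxspLCMWFxgQHB4aGBsdHSEmJyYlHRgYFhAcKi0iHRwYFBsZFxsdHR0eIy0nGhgaJR8YHSUqJiIfGhQSFRsiIyMcIC4rFxkaHiYmJCsrJyYhHxkVExsgJyEbHyw0HB0bHCMvMCsnJyQhHhwcFh0cHBsdIy0yIB8bHiYwMCooLiwpJyQdGBwaGhwjKTAwJR8bHygtMzEuLikoKCchGBwaGh8pLC0uLSAeIystMC4sKy4tKScbGB0bGyAhJSYuLCgpKSkxMzExMDI4PDkiGRwgJR8aHiEjLjE0MisnJSctMS4rNDQjIRgXGRsYGRkZJig0NS4pISElJyUhJyMfGRcYGBsZGRoaKCcnKiUjHR0dHx8cGRoaGRwbGR4dHRwdLCwrKB8eHR8hJCofGxobHB8gGRseICAhMTEvKSAfIR4kKjEkHhwbHB0nIx0gISEhMTAuKSIjHx0eIiwqJyEcGx8tKCImJiYjMC8tKSMmKSUhHB8mKyYgHR8sKCMnKCcjMC8sJychJCovIRwiKywpJSQuKyQmKCgkMC8qKSoiIyYtJxweJy8uKC0wLCUmJyklLywsLScnKistJxweJScoKC8wLigmJiolMjIyLC0yMzMyLB4mJCIlKi4xMSwpJyclNjMvLTAzNTc3LiQxMCwvMDIzMzIvLicjA=="/>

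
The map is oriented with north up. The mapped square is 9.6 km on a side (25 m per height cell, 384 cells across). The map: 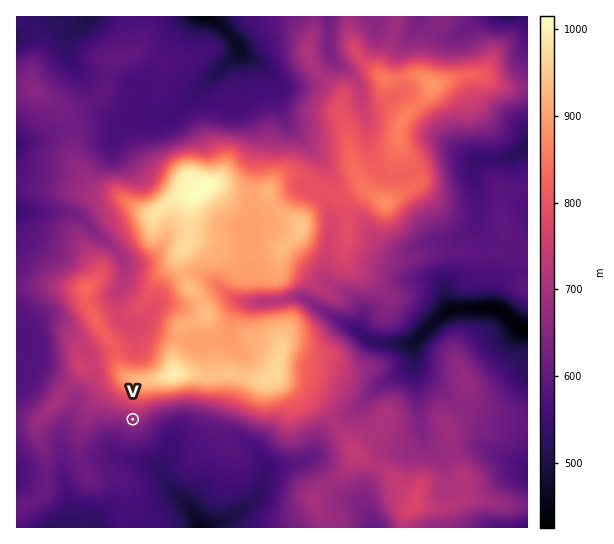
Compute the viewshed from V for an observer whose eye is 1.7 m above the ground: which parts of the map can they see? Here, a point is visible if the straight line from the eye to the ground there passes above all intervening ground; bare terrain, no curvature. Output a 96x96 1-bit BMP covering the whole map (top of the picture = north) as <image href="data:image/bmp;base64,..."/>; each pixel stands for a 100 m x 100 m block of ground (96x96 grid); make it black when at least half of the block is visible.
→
<image width="96" height="96" href="data:image/bmp;base64,Qk2+BAAAAAAAAD4AAAAoAAAAYAAAAGAAAAABAAEAAAAAAIAEAAATCwAAEwsAAAIAAAAAAAAA////AAAAAABgAD//H///gAGAAAAAAP//8H//gAGAAAAAAP//8B//gAOAAABgAH//+A//AAfAAADiAH///gf/AAfgAADmAD///wP/AA/gAAAHAH///4H/AA/gAAAHAf///8H/gA9wAAAHA////+H/8A4wAAAHB////+D/+AYQAAAHD////+D//AAAAAAHD////+D//gAAAAAHH////+D//gAAAAAGH////+HwfwAAAAAGH//B/+PwHgAAAAAED/8AH8HwHgAAAAAMD/4AAAHgDgAAAAAMD/4AAAHgAAAAAAAMB/4AAAPgAAAAAAAMB/4AAAfgAAAAAAAGB/4AAA5gAAAAAAACA/4AAD4AAAAAAAABAB8AAH4AAAAAAAAAAA+AAP4AAAAAAAAAAA/4A/4AAAAAAAAAAA////4AAAAAAAAAAA5///wAAAAAAAAAAAAIIPAAAAAAAAAAAAAAAAAAAAAAAAAAAAAAAAAAAAAAAAAAAAAAAAAAAAAAAAAAAAAAAAAAAAAAAAAAAAAAAAAAAAAAAAAAAAAAAAAAAAAAAAAAAAAAAAAAAAAAAAAAAAAAAAAAAAAAAAAAAAAAAAAAAAAAAAAAAAAAAAAAAAAAAAAAAAAAAAAAAAAAAAAAAAAAAAAAAAAAAAAAAAAAAAAAAAAAAAAAAAAAAAAAAAAAAAAAAAAAAAAAAAAAAAAAAAAAAAAAAAAAAAAAAAAAAAAAAAAAAAAAAAAAAAAAAAAAAAAAAAAAAAAAAAAAAAAAAAAAAAAAAAAAAAAAAAAAAAAAAAAAAAAAAAAAAAAAAAAAAAAAAAAAAAAAAAAAAAAAAAAAAAAAAAAAAAAAAAAAAAAAAAAAAAAAAAAAAAAAAAAAAAAAAAAAAAAAAAAAAAAAAAAAAAAAAAAAAAAAAAAAAAAAAAAAAAAAAAAAAAAAAAAAAAAAAAAAAAAAAAAAAAAAAAAAAAAAAAAAAAAAAAAAAAAAAAAAAAAAAAAAAAAAAAAAAAAAAAAAAAAAAAAAAAAAAAAAAAAAAAAAAAAAAAAAAAAAAAAAAAAAAAAAAAAAAAAAAAAAAAAAAAAAAAAAAAAAAAAAAAAAAAAAAAAAAAAAAAAAAAAAAAAAAAAAAAAAAAAAAAAAAAAAAAAAAAAAAAAAAAAAAAAAAAAAAAAAAAAAAAAAAAAAAAAAAAAAAAAAAAAAAAAAAAAAAAAAAAAAAAAAAAAAAAAAAAAAAAAAAAAAAAAAAAAAAAAAAAAAAAAAAAAAAAAAAAAAAAAAAAAAAAAAAAAAAAAAAAAAAAAAAAAAAAAAAAAAAAAAAAAAAAAAAAAAAAAAAAAAAAAAAAAAAAAAAAAAAAAAAAAAAAAAAAAAAAAAAAAAAAAAAAAAAAAAAAAAAAAAAAAAAAAAAAAAAAAAAAAAAAAAAAAAAAAAAAAAAAAAAAAAAAAAAAAAAAAAAAAAAAAAAAAAAAAAAAAAAAAAAAAAAAAAAAAAAAAAAAAAAAAAAAAAAAAAAAAAAAAAAAAAAAAAAAAAAAAAAAAAAAAAAAAAAAAAAAAAAAA="/>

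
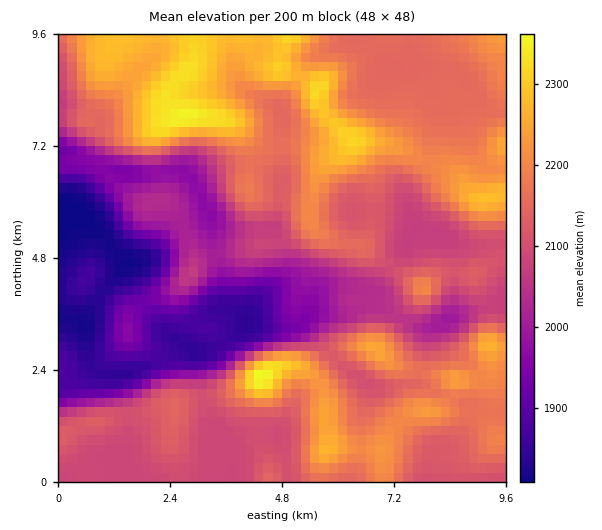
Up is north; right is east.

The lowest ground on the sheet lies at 1810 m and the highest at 2370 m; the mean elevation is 2100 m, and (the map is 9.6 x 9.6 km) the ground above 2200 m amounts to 20.7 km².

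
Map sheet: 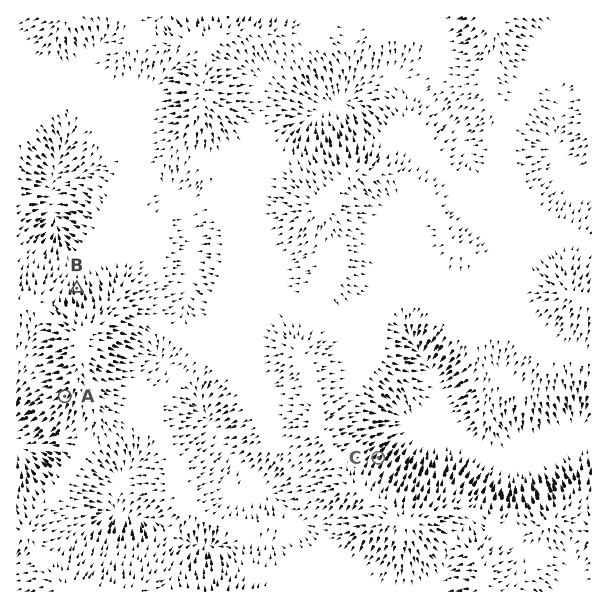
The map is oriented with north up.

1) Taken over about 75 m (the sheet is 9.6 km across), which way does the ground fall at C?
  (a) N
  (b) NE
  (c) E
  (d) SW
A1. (b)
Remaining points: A SW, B N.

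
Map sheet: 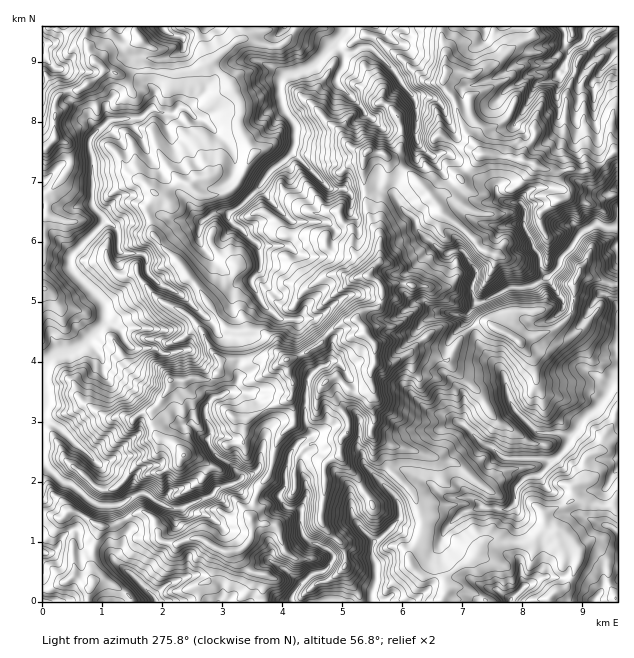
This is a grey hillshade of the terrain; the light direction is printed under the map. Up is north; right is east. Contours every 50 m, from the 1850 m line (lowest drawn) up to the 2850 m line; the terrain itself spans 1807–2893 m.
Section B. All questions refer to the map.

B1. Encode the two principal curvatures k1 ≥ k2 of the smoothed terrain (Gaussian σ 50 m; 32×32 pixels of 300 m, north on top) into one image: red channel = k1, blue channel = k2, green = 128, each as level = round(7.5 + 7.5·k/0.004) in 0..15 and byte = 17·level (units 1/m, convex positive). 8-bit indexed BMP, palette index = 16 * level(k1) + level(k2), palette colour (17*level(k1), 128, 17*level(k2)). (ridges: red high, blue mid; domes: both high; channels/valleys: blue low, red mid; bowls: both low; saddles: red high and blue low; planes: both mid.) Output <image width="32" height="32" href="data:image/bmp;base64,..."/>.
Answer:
<image width="32" height="32" href="data:image/bmp;base64,Qk02CAAAAAAAADYEAAAoAAAAIAAAACAAAAABAAgAAAAAAAAEAAATCwAAEwsAAAABAAAAAAAAAIAAABGAAAAigAAAM4AAAESAAABVgAAAZoAAAHeAAACIgAAAmYAAAKqAAAC7gAAAzIAAAN2AAADugAAA/4AAAACAEQARgBEAIoARADOAEQBEgBEAVYARAGaAEQB3gBEAiIARAJmAEQCqgBEAu4ARAMyAEQDdgBEA7oARAP+AEQAAgCIAEYAiACKAIgAzgCIARIAiAFWAIgBmgCIAd4AiAIiAIgCZgCIAqoAiALuAIgDMgCIA3YAiAO6AIgD/gCIAAIAzABGAMwAigDMAM4AzAESAMwBVgDMAZoAzAHeAMwCIgDMAmYAzAKqAMwC7gDMAzIAzAN2AMwDugDMA/4AzAACARAARgEQAIoBEADOARABEgEQAVYBEAGaARAB3gEQAiIBEAJmARACqgEQAu4BEAMyARADdgEQA7oBEAP+ARAAAgFUAEYBVACKAVQAzgFUARIBVAFWAVQBmgFUAd4BVAIiAVQCZgFUAqoBVALuAVQDMgFUA3YBVAO6AVQD/gFUAAIBmABGAZgAigGYAM4BmAESAZgBVgGYAZoBmAHeAZgCIgGYAmYBmAKqAZgC7gGYAzIBmAN2AZgDugGYA/4BmAACAdwARgHcAIoB3ADOAdwBEgHcAVYB3AGaAdwB3gHcAiIB3AJmAdwCqgHcAu4B3AMyAdwDdgHcA7oB3AP+AdwAAgIgAEYCIACKAiAAzgIgARICIAFWAiABmgIgAd4CIAIiAiACZgIgAqoCIALuAiADMgIgA3YCIAO6AiAD/gIgAAICZABGAmQAigJkAM4CZAESAmQBVgJkAZoCZAHeAmQCIgJkAmYCZAKqAmQC7gJkAzICZAN2AmQDugJkA/4CZAACAqgARgKoAIoCqADOAqgBEgKoAVYCqAGaAqgB3gKoAiICqAJmAqgCqgKoAu4CqAMyAqgDdgKoA7oCqAP+AqgAAgLsAEYC7ACKAuwAzgLsARIC7AFWAuwBmgLsAd4C7AIiAuwCZgLsAqoC7ALuAuwDMgLsA3YC7AO6AuwD/gLsAAIDMABGAzAAigMwAM4DMAESAzABVgMwAZoDMAHeAzACIgMwAmYDMAKqAzAC7gMwAzIDMAN2AzADugMwA/4DMAACA3QARgN0AIoDdADOA3QBEgN0AVYDdAGaA3QB3gN0AiIDdAJmA3QCqgN0Au4DdAMyA3QDdgN0A7oDdAP+A3QAAgO4AEYDuACKA7gAzgO4ARIDuAFWA7gBmgO4Ad4DuAIiA7gCZgO4AqoDuALuA7gDMgO4A3YDuAO6A7gD/gO4AAID/ABGA/wAigP8AM4D/AESA/wBVgP8AZoD/AHeA/wCIgP8AmYD/AKqA/wC7gP8AzID/AN2A/wDugP8A/4D/AMOC1pX3wqDUxpaGlbOR8bNz1pGkpZPIt8OhoNXot4PWpda214CBt4CRlIXF9+CQ4PfHgLe4tqaTprezopPGhqWRxqWCpJaFx4O36LVw9ffy4LSQpMiGh5eoppK2pqeWp7azpKWUpvf199eD5pL2gKD3xaDEtZeUmKi3xqeYp6a2xcX19vXF+JKloaXY1emg+YSA6ZC1p4Klp6eDtpaFg4Kz6ICAgOKAwKDS5NTDwID3dZD6kNaYpKGQ0aDptLe3x9Fw9PX2oNWx1pCws/fA0PeT85Gxx4SmpOfGkJPExqaTkPjUcLXy4vi19cDB8qDD5tPSsaR0l6bHlbTiwIK2pqSzw4C1gbPG58iw5+fBsrSF9nDmxtfGt5eQkKT044PHt7Nxl6XFsNaEwoC0toH2sYPlwPeDhISUkJXX95ChgqW4o8a25ff2t5alsunHxbOw5MSA9aWnk4ODyMaAx7aFgbZzx8d0hHTmlqaQgYSE9pD2tNb5loDFlaTngaXYp7eVk6TopXOWhNb49/a0pcXVkOXklPSDtLazxpeAl9aFlpOFk4OlhLWk4YCA9dbGxfn0gYCV98PnlsaHhHOmx5ZztpWklYSmseLz9bHkc3O0ppT3srf2sqDmkcaTpfi2p7eXg4S2ppOEkYGR9aKmx6SQcILm96LSwrD0wPjHhaLh1caDtre2gpaF+PWw14WnkNbC05DF9LWwoLDAkMbo+ND0sbHZloGFlfawkPaWlZC1peez1LL1xPX356D1gICgwPiS87SBptfk8sTYp4SnxYGVhrbFxvbCkpWl8sDV6cGw99aBx4Gk+ICg1MeEtLi1oLNzpJSU5oWFo6Cg9/fVoOOA+JG0t5DTkNfoh5H5sZDI17bHkbPnppSR1fW0sLDz9aDAwMfE5YCUxZSlkbCg9+agxML2kNeWkafXo9T30Pezo5Lyx5eQ57O1uJW21ueQsdel1MGwpoOXt5alpLCg0+b4xLKjx4CVuMeFtrentcaA1faA5NSFlse3pLeEdLWkxcHWg8TEgJW2pqWGhpeF55OQsLek5qXnsrCipNfG5+el1cbk+OeQ+bSjt4WHhoW398SDltfl59Og9dTGppalw5SElNbzdKOQsaK2ppWFl7WT0nLF5aJw46C3wsamxJD5kqSj5+OzhLO3tJGDlZeHyJSA1/iTwPX3oMTA1nOT4fagxLLYxvX4lKWmlaeHhqiWlbHYtYDD17Ogw/aTxMLzwLDlocfCcLP2xqa3t6eXpcaRgYC0sqbWgOaV6NbWs8OzkPPBoaTG15aElOSxpqe1kcbItpKkopD1k3XmdIXHtcOz0PKR1aTWpaXnccDllafHxtTHpZPW5KKUlsWVlKal57HywuQ="/>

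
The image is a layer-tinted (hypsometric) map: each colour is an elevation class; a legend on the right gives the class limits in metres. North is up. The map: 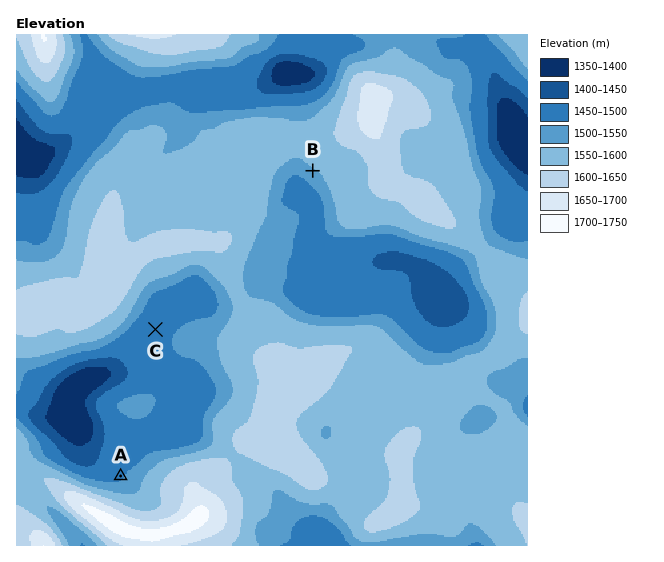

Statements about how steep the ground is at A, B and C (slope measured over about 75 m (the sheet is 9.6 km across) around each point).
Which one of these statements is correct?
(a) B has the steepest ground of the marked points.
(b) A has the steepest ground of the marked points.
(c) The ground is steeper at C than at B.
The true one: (a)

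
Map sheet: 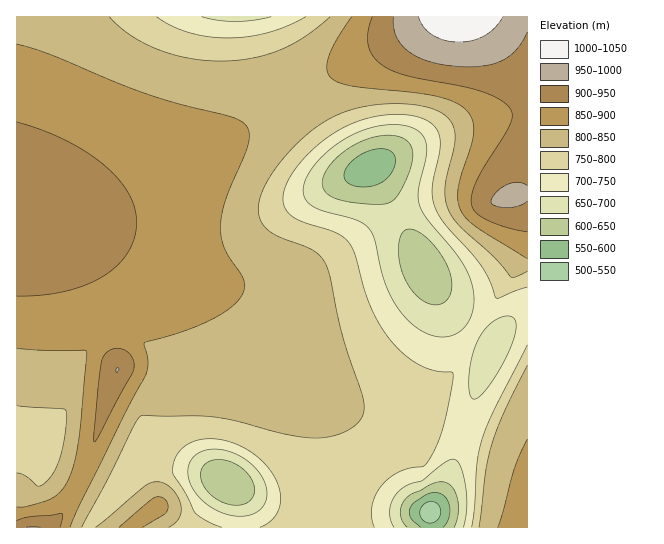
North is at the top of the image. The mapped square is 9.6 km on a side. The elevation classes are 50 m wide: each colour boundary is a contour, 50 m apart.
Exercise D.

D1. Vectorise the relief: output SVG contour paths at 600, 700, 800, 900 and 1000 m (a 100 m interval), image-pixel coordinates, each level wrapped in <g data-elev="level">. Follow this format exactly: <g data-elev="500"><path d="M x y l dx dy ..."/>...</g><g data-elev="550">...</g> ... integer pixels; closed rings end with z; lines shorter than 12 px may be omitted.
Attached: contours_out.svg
<g data-elev="600"><path d="M421 527l-10-9-2-5 1-6 4-4 11-8 10-3 8 3 6 10 0 12-6 10"/><path d="M355 186l-8-4-3-5 2-8 6-8 11-8 12-4 11 0 7 4 2 5 0 7-3 8-6 6-13 7z"/></g><g data-elev="700"><path d="M394 527l-4-8 0-9 2-9 5-8 10-8 15-4 21-18 10-4 4 2 3 4 6 21 1 21-4 20"/><path d="M231 515l-12-3-12-7-9-9-7-10-3-11 1-9 4-8 6-5 8-3 8-1 19 4 17 11 12 15 3 8 1 8-2 7-3 6-5 4-8 3z"/><path d="M473 399l-4-8 0-17 3-19 6-14 7-12 9-8 9-5 9 1 3 4 1 8-3 12-6 14-20 33-9 10z"/><path d="M438 337l-12-4-11-6-10-10-9-12-11-22-10-44-7-12-13-8-38-11-8-5-5-6-1-8 2-8 5-10 8-10 21-19 24-12 22-5 18 0 15 6 7 10 1 14-8 36 1 14 7 13 27 32 11 15 7 16 3 14-2 18-7 14-12 8z"/><path d="M271 17l-18 3-18 1-17-1-16-3"/></g><g data-elev="800"><path d="M82 527l26-49 26-53 4-6 4-4 75 2 21 4 47 13 29 4 15-1 14-4 11-7 8-8 2-9-1-11-20-60-13-61-5-14-5-8-8-5-31-12-11-7-8-8-3-10 0-10 3-10 14-26 25-27 26-20 14-7 14-4 34-5 33 2 13 4 10 5 7 8 3 12-1 12-9 40 1 14 4 12 9 13 35 31 16 20 5 0 12-6"/><path d="M169 527l6-4 5-6 1-7-1-7-3-8-7-8-7-4-6-1-7 1-5 3-50 41"/><path d="M17 406l46 3 3 2 1 6-2 20-4 18-5 14-7 10-7 6-4 1-12-10-9-3"/><path d="M527 365l-23 46-12 34-6 26-7 56"/><path d="M330 17l-25 20-26 13-28 8-30 3-34-3-30-9-27-14-21-18"/></g><g data-elev="900"><path d="M60 527l3-10-1-3-32 3-13 4"/><path d="M94 441l1 0 3-4 36-67 0-7-2-6-5-5-5-3-7-1-5 2-5 4-3 6-4 26z"/><path d="M17 296l25-1 23-4 21-6 17-9 14-10 11-13 6-15 3-16-3-15-6-14-11-15-13-13-19-14-20-11-23-10-25-8"/><path d="M372 17l-4 16 0 13 5 11 10 9 11 5 13 5 74 15 17 8 11 8 3 7-1 9-33 55-6 15-1 10 4 9 11 7 20 8 21 5"/></g><g data-elev="1000"><path d="M419 17l5 10 9 8 12 5 14 2 14-2 12-5 10-8 8-10"/></g>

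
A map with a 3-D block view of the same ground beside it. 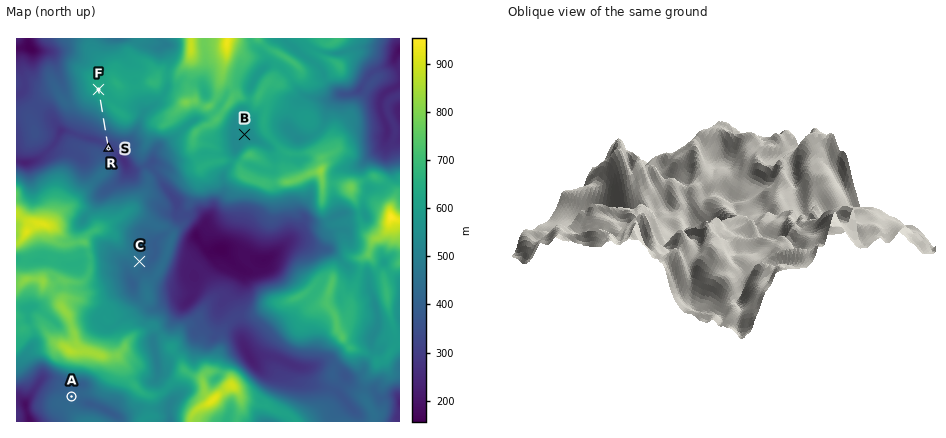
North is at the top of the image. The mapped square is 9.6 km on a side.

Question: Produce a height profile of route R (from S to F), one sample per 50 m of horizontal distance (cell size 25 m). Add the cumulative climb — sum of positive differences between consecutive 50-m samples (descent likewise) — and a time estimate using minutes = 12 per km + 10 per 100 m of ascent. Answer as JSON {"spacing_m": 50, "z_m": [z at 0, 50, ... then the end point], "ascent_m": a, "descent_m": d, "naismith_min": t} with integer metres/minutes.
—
{"spacing_m": 50, "z_m": [323, 319, 319, 323, 330, 342, 356, 370, 384, 397, 411, 425, 439, 452, 466, 479, 492, 505, 517, 529, 541, 553, 565, 577, 588, 597, 604, 610, 615, 618, 622], "ascent_m": 303, "descent_m": 4, "naismith_min": 48}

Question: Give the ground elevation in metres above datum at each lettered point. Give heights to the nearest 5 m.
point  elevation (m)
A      410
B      550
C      440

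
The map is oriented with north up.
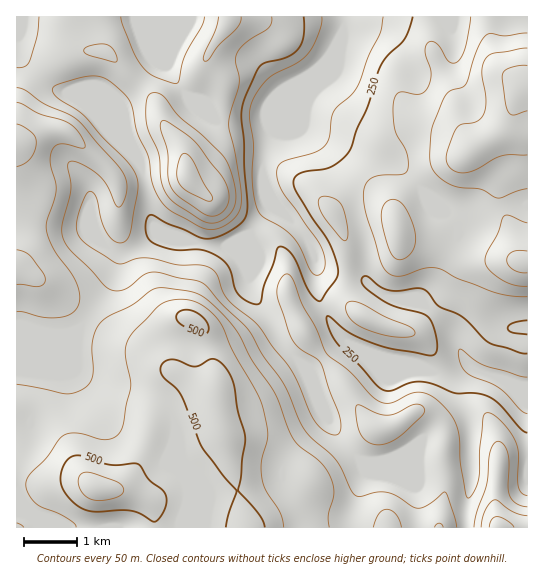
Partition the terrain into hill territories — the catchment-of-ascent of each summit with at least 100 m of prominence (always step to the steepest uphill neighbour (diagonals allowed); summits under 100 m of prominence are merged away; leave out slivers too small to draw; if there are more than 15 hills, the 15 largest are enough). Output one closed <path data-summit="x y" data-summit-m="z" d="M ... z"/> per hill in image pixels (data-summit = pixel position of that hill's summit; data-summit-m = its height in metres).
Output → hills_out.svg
<path data-summit="95 487" data-summit-m="574" d="M22 16l-6 1 0 510 449 1 2-26 4-15 0-53-3-16-7-17 0-15 11-19-3-3-7 0-17 8-31 0-51-20-20-13-10-12-13-25-3-12 0-23-6-21-14-19-24-26-8-17-1 6 7 17-20 27-14 9-7 2-21 0-24-4-27-12-5-4-4-11-4-32-5-20-36-35-19-22-18-12-18-8-28-27-4-12 0-12 6-12z"/><path data-summit="523 87" data-summit-m="468" d="M527 16l-182 0-2 18-6 11-6 10-16 16-13 8-9 8-25 59-5 17 1 20 9 18 24 26 15 22 5 18 0 23 3 12 13 25 10 12 15 10 47 20 9 3 31 0 17-8 7 0 10 8 19 5 11-44 5-5 14-2z"/><path data-summit="187 177" data-summit-m="472" d="M175 16l-152 0-6 18 2 19 5 9 25 23 18 8 18 12 19 22 36 35 5 20 4 32 4 11 5 4 27 12 24 4 21 0 20-10 21-28-7-17-1-27 29-73-23 21-2 7-4 2-18 3-24 0-6-3-32-29-16-25 9-24z"/><path data-summit="499 527" data-summit-m="470" d="M473 368l-12 18 0 15 7 17 3 16 0 53-6 24 0 16 62 1 1-141-23-6z"/>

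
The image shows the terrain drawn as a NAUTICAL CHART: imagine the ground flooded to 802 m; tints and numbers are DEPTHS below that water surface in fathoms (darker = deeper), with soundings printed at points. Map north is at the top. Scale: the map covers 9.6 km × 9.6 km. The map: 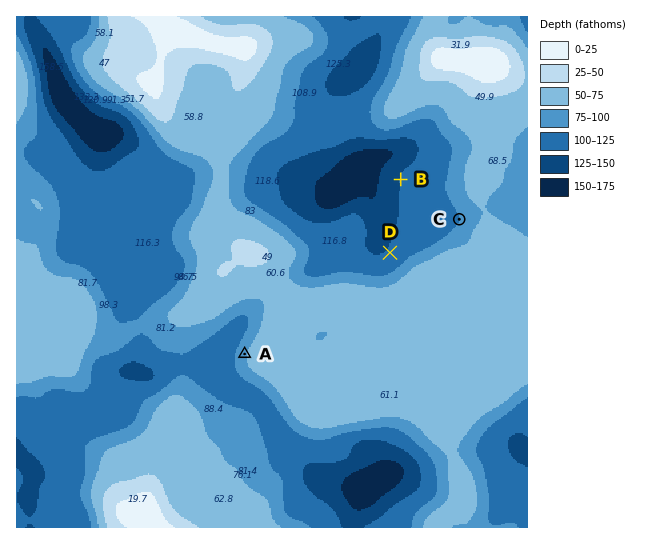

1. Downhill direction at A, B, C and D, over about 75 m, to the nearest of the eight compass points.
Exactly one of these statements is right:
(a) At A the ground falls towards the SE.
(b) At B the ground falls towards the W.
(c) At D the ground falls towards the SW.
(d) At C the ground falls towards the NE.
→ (b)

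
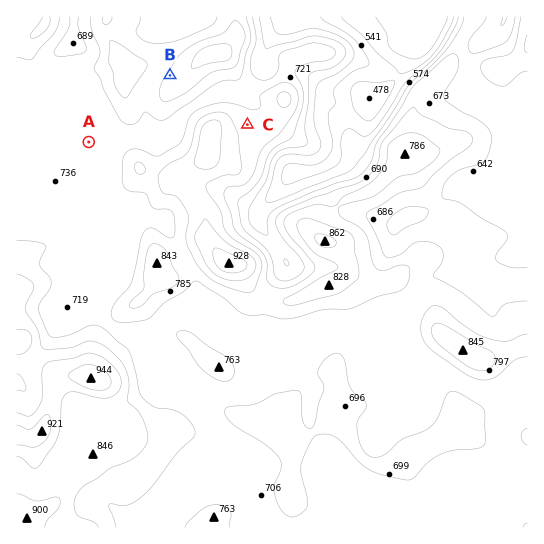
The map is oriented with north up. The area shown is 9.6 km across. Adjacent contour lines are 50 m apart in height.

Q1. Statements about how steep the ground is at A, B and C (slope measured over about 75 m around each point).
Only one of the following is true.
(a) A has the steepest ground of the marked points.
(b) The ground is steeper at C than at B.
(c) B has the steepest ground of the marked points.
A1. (c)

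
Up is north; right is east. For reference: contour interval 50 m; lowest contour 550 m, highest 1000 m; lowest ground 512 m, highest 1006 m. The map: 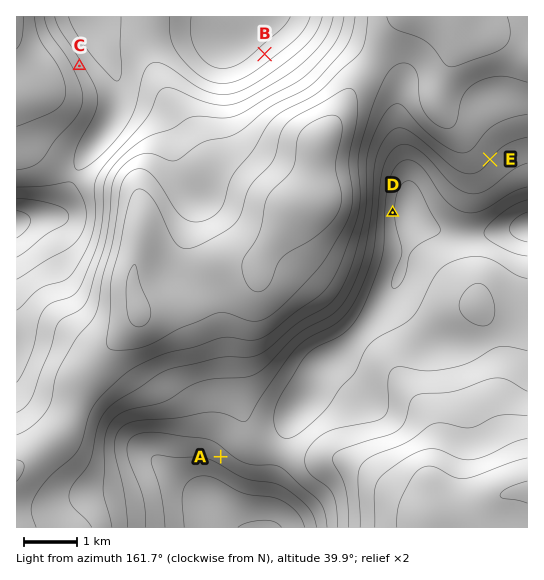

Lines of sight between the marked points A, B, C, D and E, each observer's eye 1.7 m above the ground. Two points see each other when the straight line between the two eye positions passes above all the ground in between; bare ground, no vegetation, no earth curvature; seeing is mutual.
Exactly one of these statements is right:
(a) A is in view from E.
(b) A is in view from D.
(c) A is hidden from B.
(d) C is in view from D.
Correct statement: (b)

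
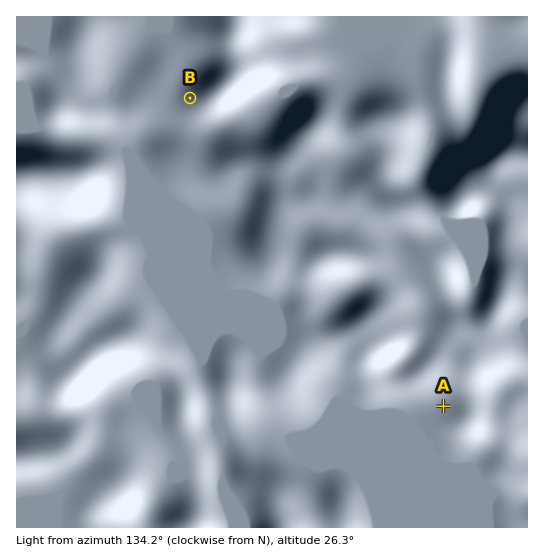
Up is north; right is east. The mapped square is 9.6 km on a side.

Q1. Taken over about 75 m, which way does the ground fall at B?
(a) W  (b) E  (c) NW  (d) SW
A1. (a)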